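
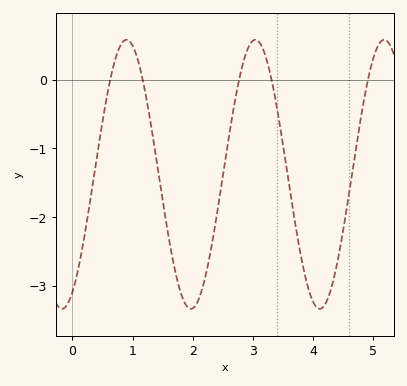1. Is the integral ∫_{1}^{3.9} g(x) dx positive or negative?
negative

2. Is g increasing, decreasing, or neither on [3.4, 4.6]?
neither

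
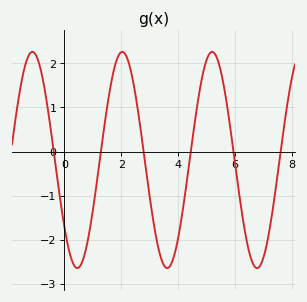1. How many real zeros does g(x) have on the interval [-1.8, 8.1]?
6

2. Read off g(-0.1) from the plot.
-1.3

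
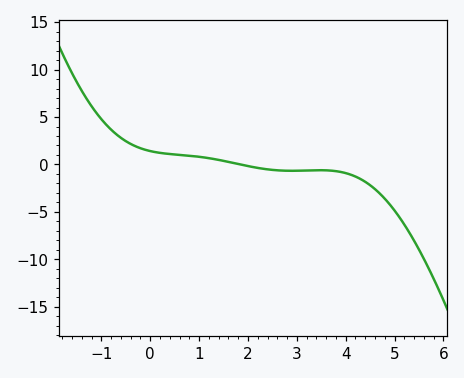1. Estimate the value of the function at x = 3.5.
-0.605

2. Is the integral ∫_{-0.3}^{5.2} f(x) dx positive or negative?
negative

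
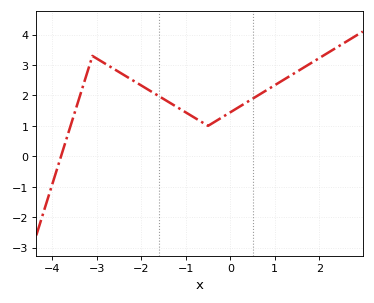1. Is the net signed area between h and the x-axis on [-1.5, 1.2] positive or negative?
positive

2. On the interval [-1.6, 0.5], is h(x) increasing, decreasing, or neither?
neither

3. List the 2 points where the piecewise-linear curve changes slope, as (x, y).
(-3.1, 3.3); (-0.5, 1)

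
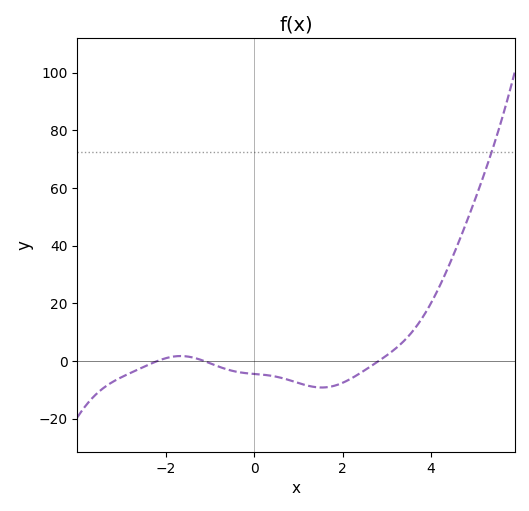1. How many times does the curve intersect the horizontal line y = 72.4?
1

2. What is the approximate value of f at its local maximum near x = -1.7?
2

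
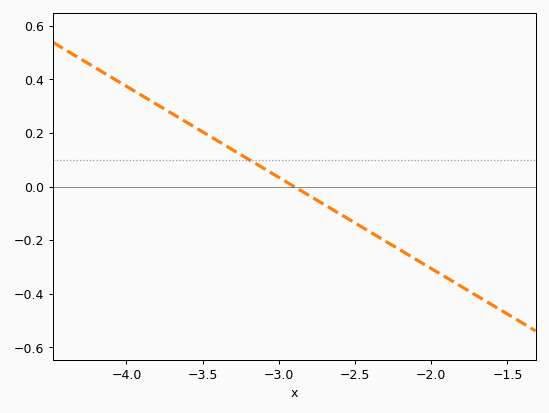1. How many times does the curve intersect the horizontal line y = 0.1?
1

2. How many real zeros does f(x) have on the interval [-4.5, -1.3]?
1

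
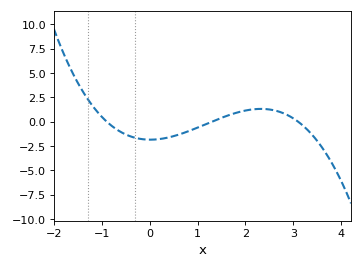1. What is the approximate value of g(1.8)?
1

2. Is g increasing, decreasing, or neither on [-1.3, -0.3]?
decreasing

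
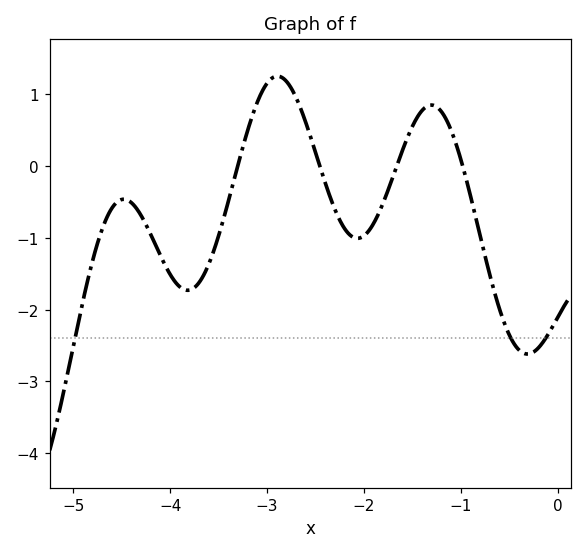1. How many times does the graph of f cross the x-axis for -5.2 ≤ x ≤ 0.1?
4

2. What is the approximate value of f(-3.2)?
0.5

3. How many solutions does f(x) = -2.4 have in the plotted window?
3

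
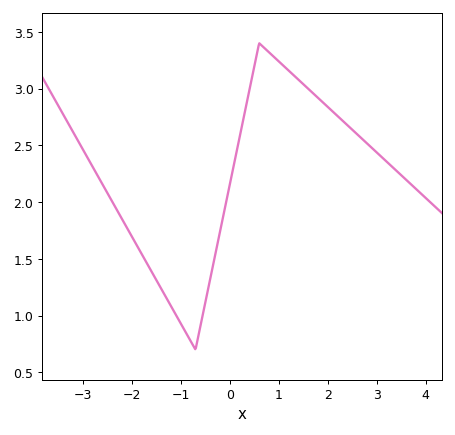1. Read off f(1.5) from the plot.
3.05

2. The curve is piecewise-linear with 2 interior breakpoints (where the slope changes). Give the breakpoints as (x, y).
(-0.7, 0.7); (0.6, 3.4)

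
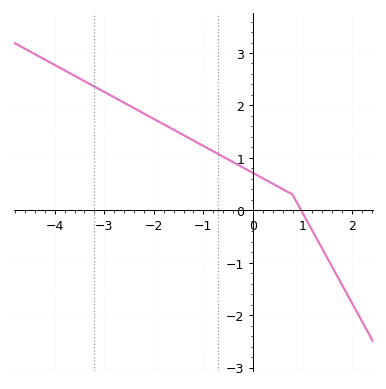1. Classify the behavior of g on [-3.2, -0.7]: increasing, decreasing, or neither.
decreasing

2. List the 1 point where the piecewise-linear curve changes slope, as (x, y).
(0.8, 0.3)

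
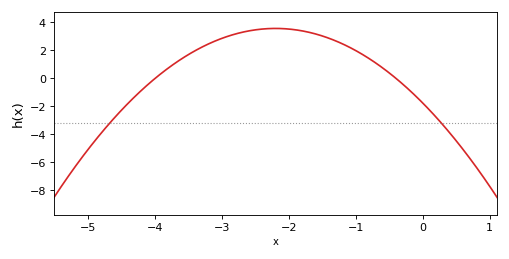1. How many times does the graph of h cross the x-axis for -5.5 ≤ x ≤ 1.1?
2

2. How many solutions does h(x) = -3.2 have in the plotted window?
2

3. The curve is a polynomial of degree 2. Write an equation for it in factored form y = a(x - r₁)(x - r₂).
y = -1.1(x + 4)(x + 0.4)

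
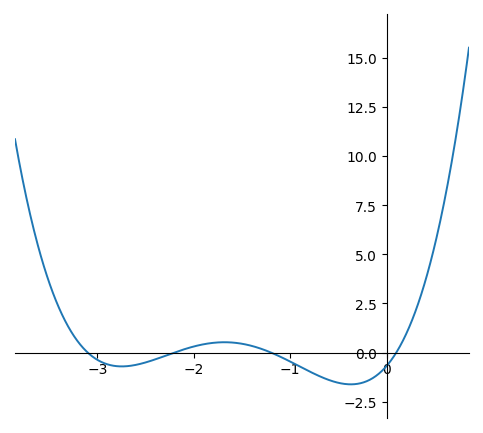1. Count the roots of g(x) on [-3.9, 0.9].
4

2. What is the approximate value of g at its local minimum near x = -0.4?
-1.6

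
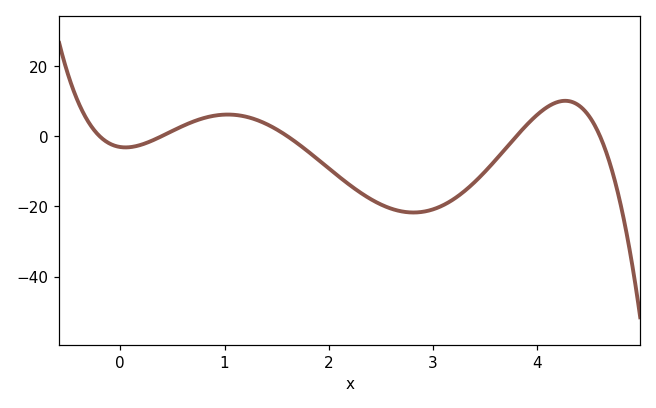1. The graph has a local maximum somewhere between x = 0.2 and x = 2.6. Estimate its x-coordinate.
1.03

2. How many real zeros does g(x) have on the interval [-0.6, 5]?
5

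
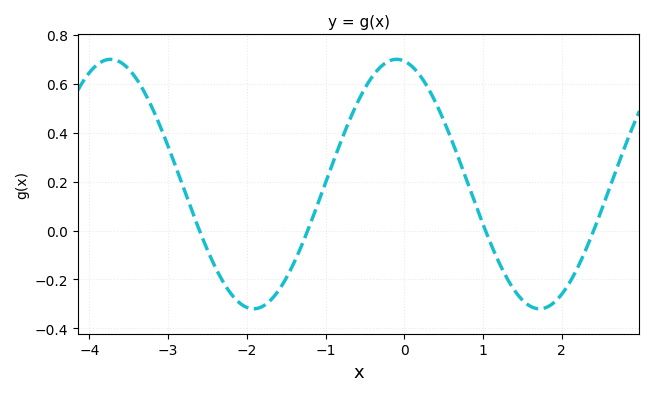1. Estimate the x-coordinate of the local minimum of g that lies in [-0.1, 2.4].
1.72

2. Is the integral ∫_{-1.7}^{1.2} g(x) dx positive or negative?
positive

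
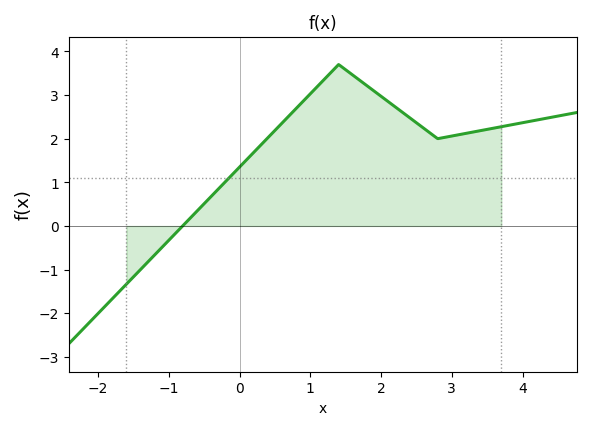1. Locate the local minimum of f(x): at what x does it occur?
2.8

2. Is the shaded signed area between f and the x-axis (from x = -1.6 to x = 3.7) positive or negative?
positive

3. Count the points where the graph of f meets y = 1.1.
1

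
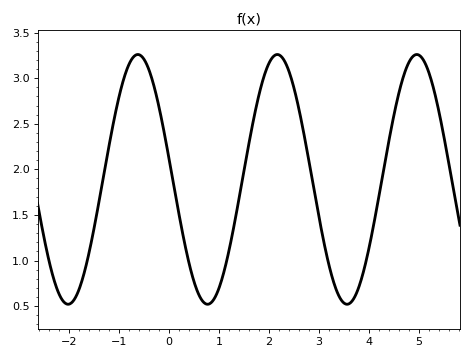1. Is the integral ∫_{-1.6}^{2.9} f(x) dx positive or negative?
positive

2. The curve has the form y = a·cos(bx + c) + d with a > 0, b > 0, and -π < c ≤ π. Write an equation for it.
y = 1.37cos(2.25x + 1.41) + 1.89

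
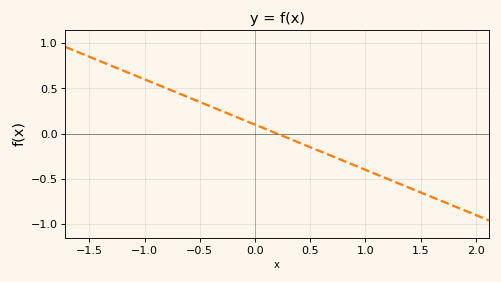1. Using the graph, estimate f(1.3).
-0.55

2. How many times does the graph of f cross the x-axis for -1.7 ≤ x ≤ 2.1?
1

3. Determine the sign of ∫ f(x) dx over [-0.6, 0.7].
positive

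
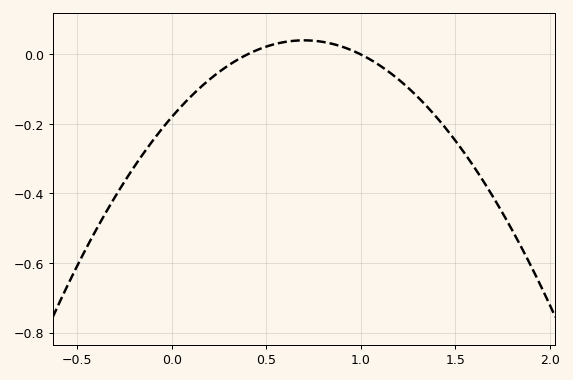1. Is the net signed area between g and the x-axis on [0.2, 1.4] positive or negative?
negative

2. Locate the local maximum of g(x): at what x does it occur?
0.7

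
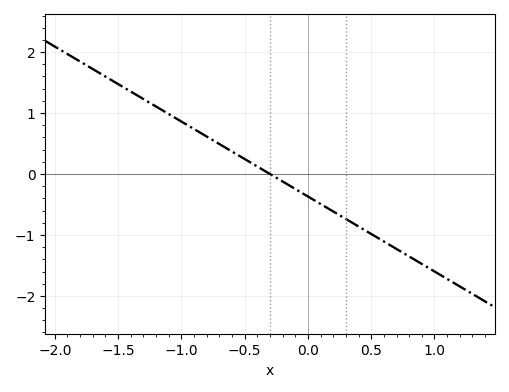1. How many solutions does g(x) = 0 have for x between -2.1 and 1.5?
1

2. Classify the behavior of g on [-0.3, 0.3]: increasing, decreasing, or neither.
decreasing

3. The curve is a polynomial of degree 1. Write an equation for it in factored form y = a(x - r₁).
y = -1.23(x + 0.3)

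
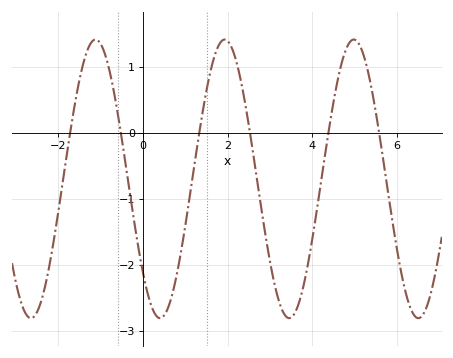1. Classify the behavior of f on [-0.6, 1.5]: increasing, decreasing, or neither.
neither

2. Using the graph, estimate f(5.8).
-1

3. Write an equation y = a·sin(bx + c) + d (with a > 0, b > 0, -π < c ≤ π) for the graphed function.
y = 2.11sin(2.1x - 2.4) - 0.7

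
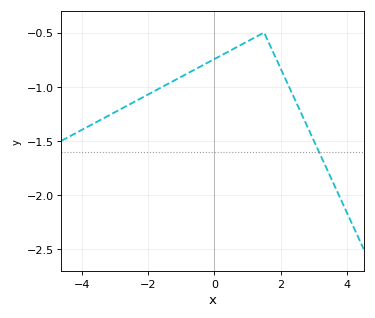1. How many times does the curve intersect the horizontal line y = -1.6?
1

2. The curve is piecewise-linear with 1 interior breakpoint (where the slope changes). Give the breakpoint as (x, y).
(1.5, -0.5)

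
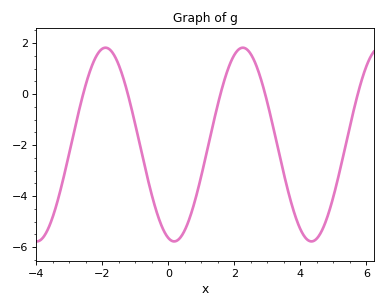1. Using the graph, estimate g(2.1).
1.8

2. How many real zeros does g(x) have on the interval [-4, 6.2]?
5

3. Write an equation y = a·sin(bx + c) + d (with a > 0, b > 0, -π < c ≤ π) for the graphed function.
y = 3.8sin(1.5x - 1.8) - 1.98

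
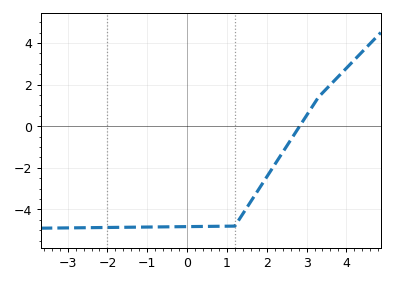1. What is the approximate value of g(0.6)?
-4.81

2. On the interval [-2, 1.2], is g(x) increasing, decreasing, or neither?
increasing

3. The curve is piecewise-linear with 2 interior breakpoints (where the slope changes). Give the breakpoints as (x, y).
(1.2, -4.8); (3.3, 1.4)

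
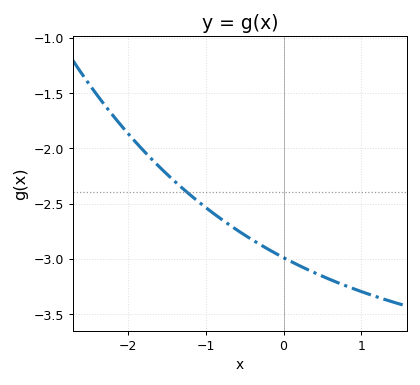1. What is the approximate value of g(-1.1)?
-2.48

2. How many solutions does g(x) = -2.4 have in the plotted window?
1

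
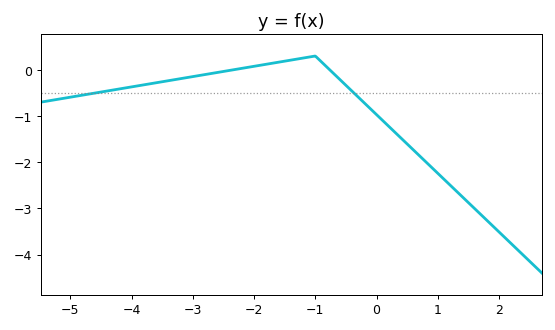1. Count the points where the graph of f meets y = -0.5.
2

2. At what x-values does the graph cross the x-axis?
-2.4, -0.8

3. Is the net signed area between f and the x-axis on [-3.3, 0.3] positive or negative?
negative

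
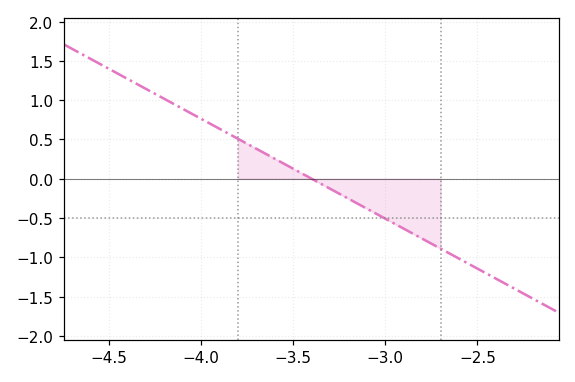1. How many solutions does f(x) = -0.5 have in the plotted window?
1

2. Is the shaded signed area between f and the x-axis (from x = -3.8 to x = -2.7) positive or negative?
negative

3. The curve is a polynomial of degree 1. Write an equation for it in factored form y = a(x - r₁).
y = -1.27(x + 3.4)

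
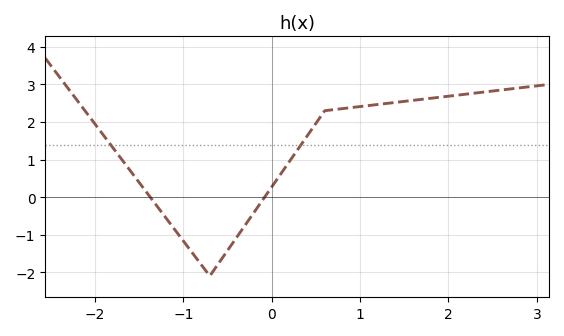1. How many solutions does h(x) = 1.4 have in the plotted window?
2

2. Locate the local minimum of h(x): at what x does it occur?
-0.7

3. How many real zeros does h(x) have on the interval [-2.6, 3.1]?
2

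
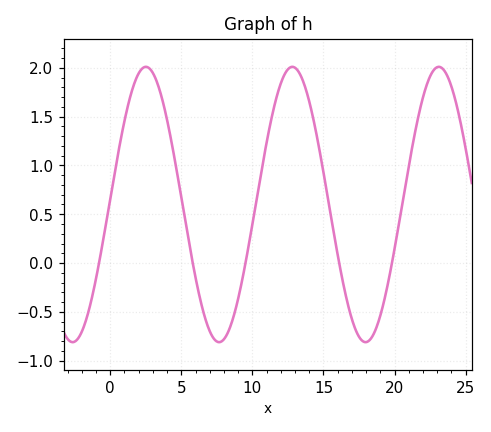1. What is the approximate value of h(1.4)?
1.7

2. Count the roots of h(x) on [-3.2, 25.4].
5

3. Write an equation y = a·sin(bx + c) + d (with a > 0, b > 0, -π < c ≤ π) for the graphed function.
y = 1.41sin(0.61x + 0.04) + 0.6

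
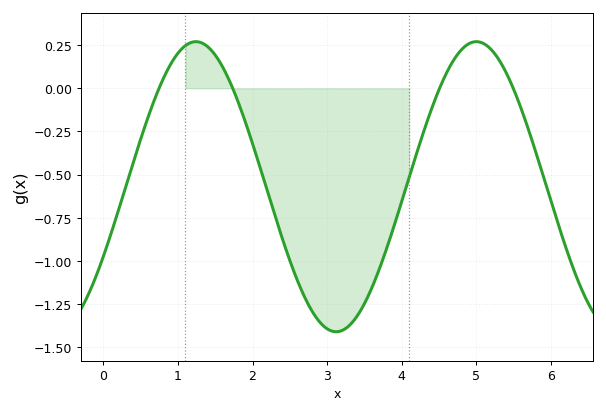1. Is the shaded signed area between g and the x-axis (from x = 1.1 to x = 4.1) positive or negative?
negative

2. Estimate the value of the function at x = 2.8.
-1.3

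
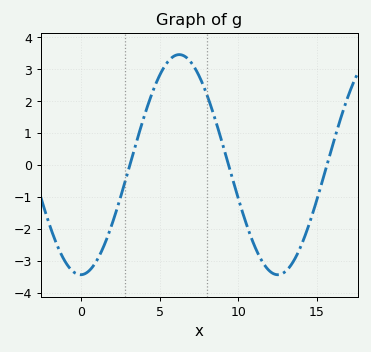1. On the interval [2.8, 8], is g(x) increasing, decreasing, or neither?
neither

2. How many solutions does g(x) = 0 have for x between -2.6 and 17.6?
3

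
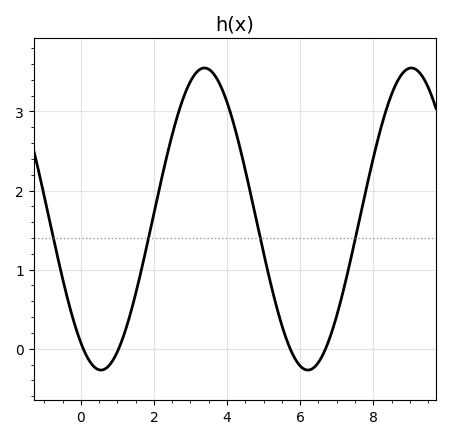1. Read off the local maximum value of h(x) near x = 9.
3.5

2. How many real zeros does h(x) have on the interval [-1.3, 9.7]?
4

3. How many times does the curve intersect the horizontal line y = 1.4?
4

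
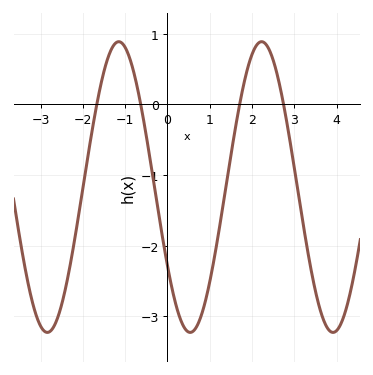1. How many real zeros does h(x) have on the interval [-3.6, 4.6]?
4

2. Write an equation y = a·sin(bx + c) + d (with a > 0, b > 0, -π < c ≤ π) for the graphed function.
y = 2.06sin(1.9x - 2.6) - 1.17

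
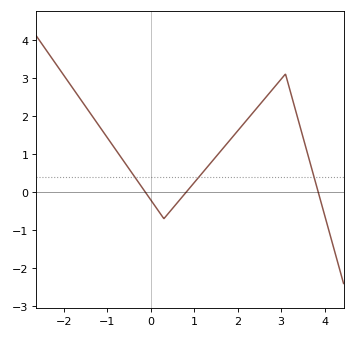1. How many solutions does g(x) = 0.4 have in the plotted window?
3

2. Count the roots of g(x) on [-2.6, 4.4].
3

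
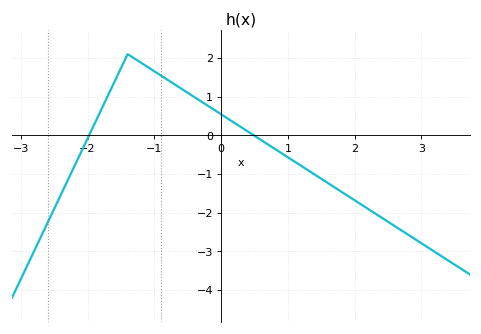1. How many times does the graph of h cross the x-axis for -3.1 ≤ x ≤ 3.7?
2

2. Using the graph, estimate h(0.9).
-0.5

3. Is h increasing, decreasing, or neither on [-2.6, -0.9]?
neither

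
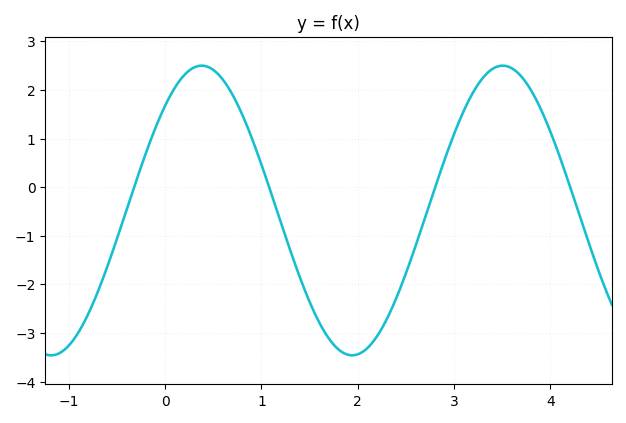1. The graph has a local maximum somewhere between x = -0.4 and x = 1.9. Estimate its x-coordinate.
0.379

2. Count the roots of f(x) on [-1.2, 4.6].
4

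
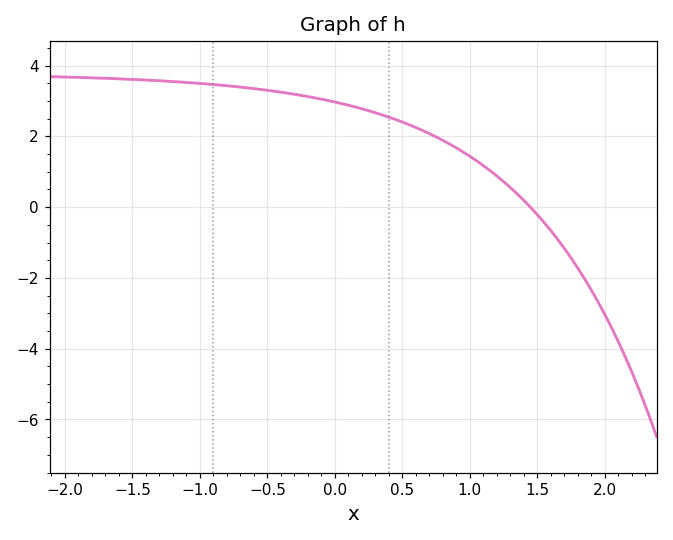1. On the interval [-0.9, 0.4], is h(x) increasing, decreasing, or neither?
decreasing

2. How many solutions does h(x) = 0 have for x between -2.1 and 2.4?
1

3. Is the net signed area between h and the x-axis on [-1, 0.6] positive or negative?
positive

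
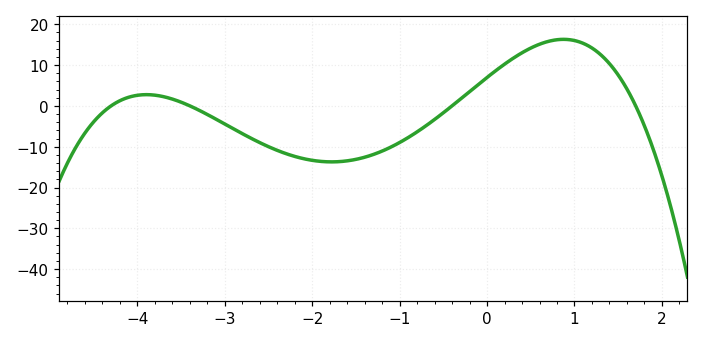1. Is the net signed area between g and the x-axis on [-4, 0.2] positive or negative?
negative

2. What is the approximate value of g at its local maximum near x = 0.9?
16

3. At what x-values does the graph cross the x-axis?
-4.3, -3.4, -0.4, 1.7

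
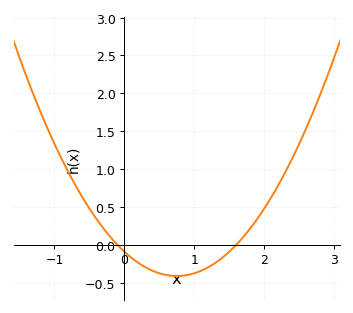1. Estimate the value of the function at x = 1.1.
-0.342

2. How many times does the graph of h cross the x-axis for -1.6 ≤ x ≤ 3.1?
2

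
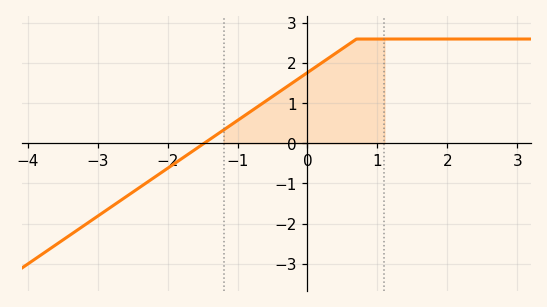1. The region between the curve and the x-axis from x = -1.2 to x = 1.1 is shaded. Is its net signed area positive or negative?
positive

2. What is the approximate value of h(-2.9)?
-1.7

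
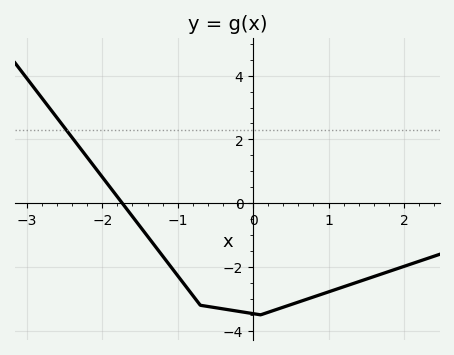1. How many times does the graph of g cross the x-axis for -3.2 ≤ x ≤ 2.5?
1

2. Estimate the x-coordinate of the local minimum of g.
0.099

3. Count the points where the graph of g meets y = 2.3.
1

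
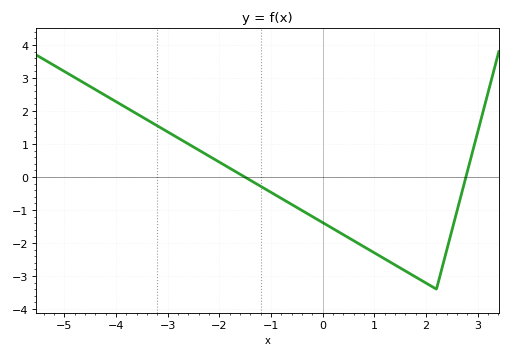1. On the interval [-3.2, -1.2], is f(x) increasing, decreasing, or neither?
decreasing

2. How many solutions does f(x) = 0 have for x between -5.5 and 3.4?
2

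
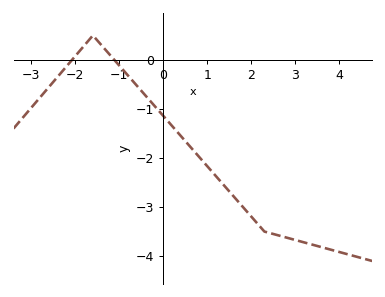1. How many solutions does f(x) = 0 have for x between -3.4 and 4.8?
2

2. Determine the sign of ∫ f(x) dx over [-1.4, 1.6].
negative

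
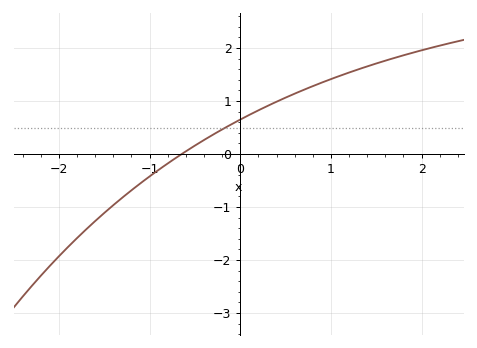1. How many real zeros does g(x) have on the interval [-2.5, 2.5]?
1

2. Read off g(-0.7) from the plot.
-0.062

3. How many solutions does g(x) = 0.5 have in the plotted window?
1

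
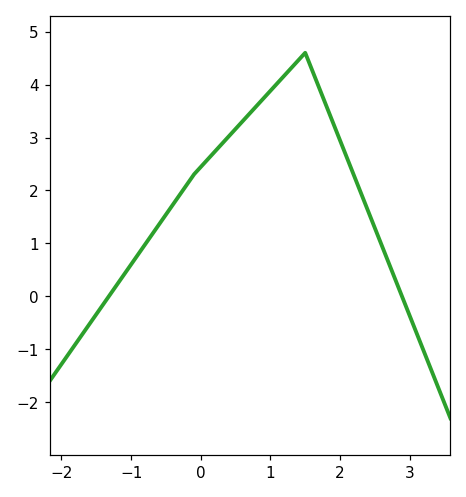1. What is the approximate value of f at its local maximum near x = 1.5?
4.6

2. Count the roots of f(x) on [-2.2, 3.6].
2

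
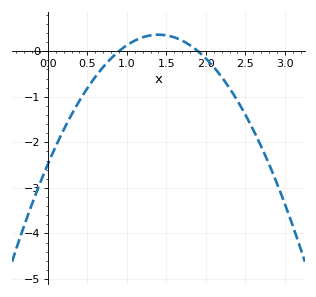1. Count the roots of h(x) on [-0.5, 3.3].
2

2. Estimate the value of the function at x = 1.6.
0.3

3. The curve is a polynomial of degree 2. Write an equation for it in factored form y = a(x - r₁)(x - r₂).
y = -1.45(x - 0.9)(x - 1.9)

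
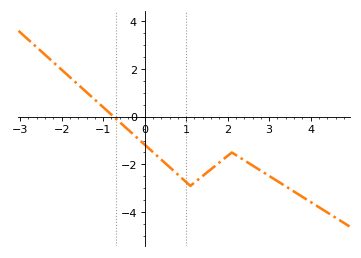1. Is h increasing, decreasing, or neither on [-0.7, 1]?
decreasing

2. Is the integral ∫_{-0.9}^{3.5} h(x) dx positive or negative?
negative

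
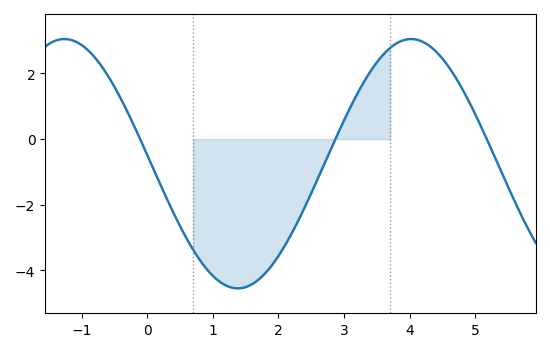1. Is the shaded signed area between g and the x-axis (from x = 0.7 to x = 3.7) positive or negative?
negative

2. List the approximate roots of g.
-0.1, 2.9, 5.2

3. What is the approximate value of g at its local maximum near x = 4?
3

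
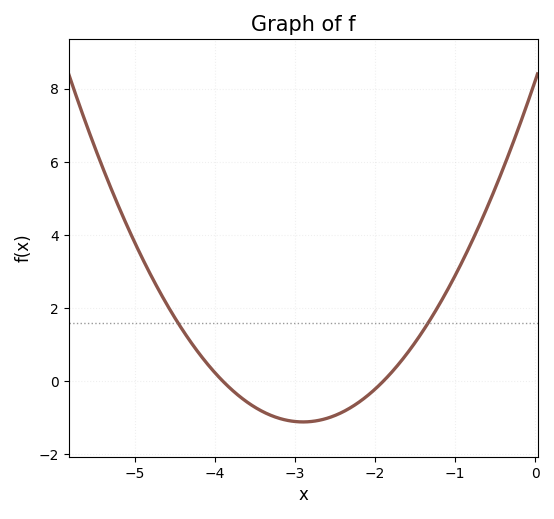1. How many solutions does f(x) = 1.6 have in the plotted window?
2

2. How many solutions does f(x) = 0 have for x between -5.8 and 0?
2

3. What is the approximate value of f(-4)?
0.2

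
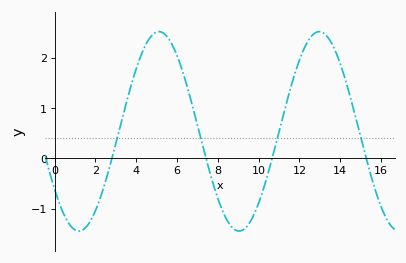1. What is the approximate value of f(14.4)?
1.36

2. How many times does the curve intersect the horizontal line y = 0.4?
4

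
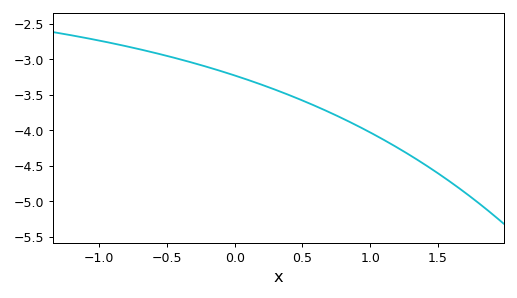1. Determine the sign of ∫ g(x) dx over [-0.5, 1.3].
negative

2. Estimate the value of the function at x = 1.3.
-4.36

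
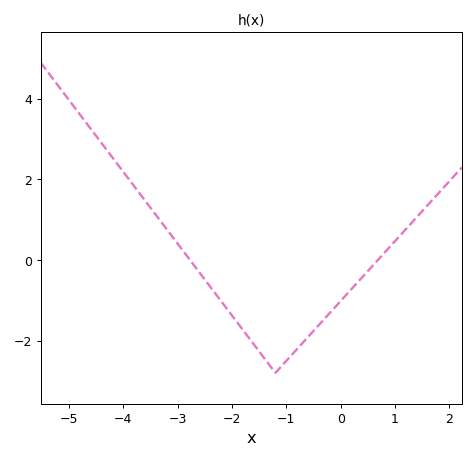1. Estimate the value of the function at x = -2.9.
0.232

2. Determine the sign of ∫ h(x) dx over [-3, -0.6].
negative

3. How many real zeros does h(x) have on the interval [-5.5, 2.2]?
2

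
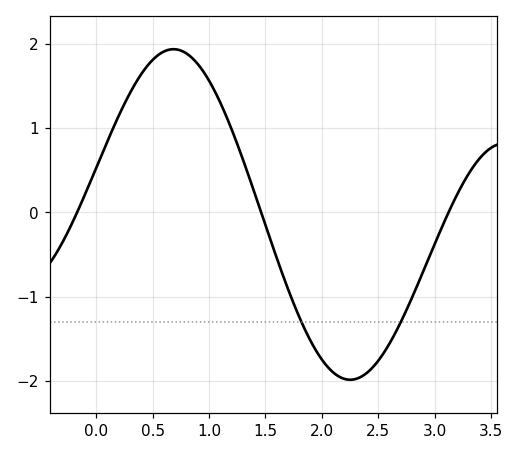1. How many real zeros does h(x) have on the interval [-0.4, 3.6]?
3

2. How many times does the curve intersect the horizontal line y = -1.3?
2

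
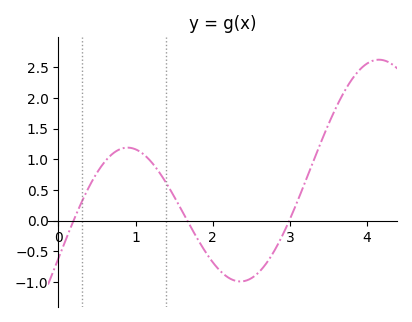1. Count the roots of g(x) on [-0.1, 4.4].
3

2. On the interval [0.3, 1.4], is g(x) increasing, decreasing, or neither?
neither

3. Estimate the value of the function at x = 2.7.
-0.684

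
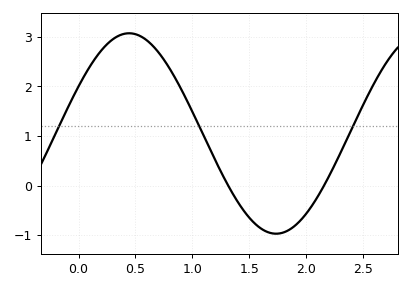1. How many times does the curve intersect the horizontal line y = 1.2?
3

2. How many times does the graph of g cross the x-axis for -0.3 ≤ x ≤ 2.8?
2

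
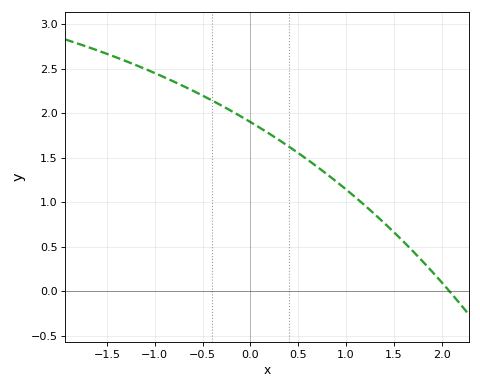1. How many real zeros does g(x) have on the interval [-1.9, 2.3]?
1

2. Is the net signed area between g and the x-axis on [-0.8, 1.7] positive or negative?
positive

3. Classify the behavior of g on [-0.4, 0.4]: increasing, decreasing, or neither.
decreasing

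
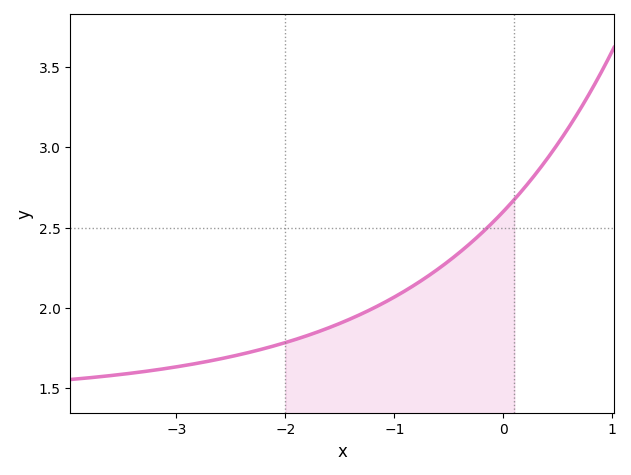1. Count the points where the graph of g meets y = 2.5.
1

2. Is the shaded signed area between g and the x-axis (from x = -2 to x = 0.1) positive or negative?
positive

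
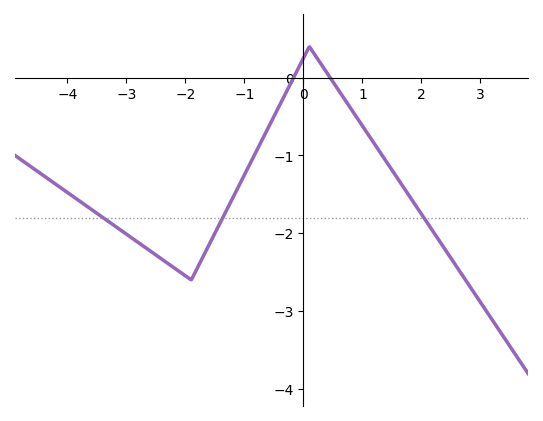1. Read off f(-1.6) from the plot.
-2.15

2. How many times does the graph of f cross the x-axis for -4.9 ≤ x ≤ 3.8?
2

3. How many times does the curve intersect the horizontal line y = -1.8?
3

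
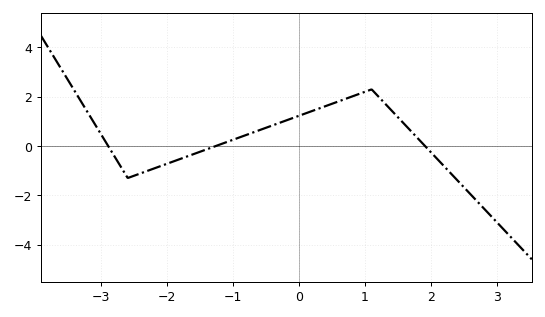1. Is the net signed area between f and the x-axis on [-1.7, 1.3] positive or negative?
positive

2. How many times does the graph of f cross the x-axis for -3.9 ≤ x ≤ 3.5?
3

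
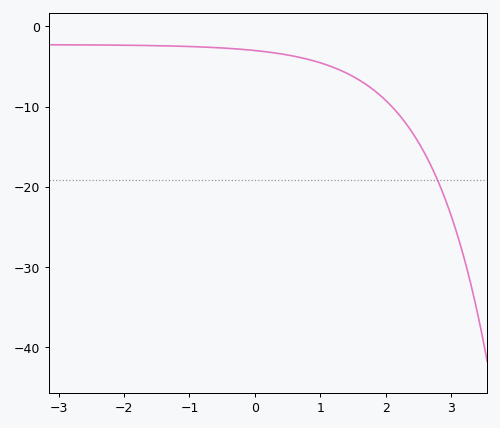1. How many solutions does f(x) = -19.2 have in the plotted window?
1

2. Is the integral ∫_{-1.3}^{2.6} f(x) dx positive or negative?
negative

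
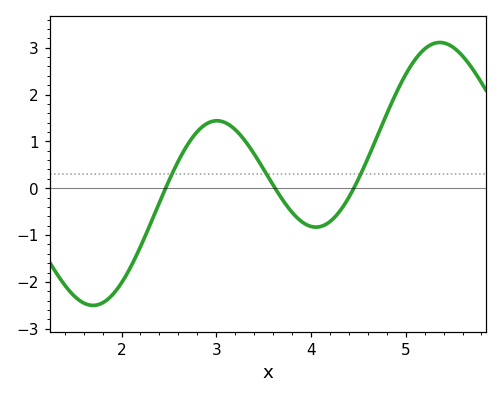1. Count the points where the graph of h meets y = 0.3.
3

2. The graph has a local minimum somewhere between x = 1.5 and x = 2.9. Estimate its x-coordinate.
1.7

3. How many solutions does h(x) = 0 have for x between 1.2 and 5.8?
3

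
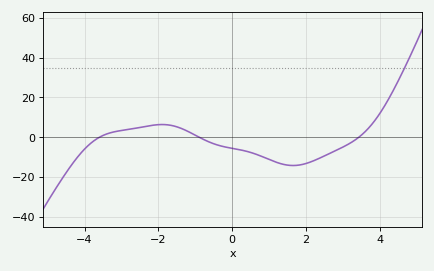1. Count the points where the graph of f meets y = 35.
1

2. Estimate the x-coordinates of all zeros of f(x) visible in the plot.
-3.6, -0.8, 3.4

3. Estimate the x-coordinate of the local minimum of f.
1.6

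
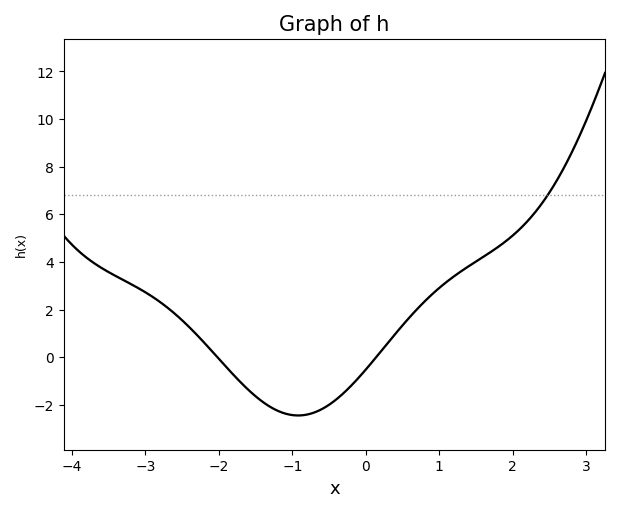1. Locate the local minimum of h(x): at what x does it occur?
-0.9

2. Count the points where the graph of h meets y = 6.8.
1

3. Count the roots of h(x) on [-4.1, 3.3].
2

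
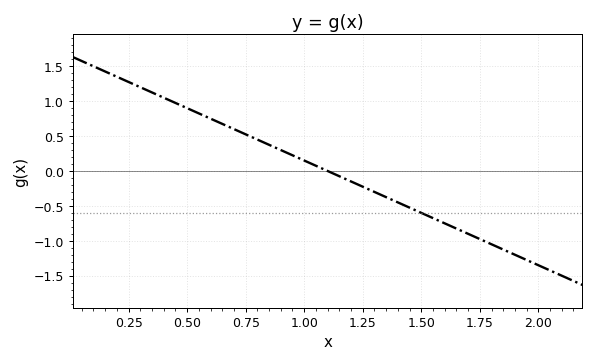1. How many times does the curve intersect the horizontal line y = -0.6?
1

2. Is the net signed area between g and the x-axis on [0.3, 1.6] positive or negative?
positive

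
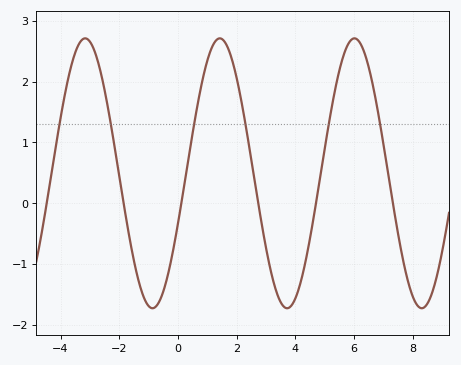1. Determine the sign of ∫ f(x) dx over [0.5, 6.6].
positive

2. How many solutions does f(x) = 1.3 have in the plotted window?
6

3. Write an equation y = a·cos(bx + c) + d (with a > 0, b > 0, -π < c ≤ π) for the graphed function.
y = 2.22cos(1.4x - 2) + 0.49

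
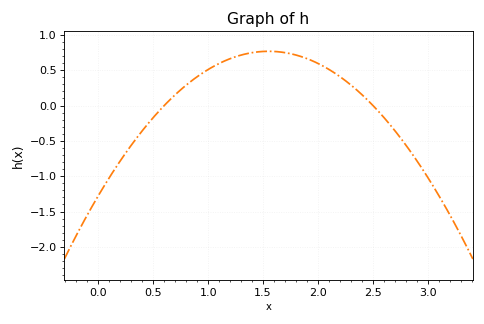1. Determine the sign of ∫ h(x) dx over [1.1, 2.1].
positive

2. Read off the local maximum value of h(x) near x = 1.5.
0.75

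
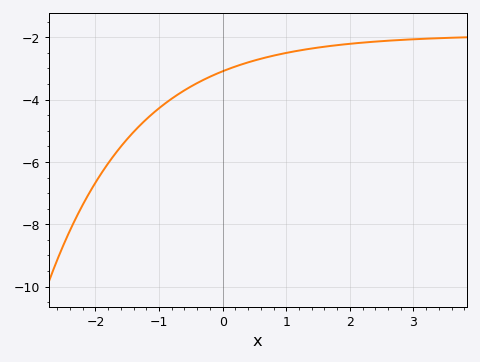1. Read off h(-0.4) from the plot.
-3.47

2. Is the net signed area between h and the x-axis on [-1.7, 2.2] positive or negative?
negative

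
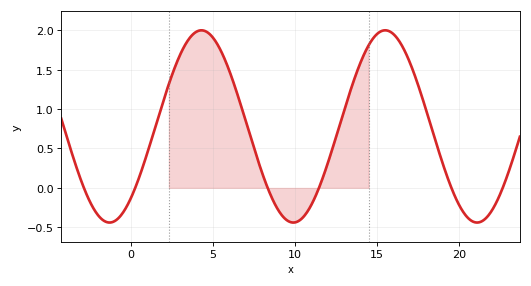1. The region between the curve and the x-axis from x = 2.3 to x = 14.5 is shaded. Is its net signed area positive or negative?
positive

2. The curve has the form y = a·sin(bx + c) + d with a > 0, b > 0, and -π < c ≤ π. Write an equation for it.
y = 1.22sin(0.56x - 0.832) + 0.78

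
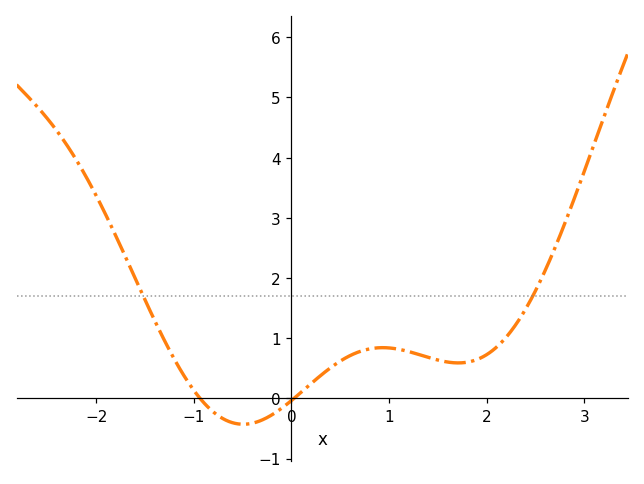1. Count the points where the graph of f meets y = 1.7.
2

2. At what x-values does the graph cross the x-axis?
-0.938, 0.027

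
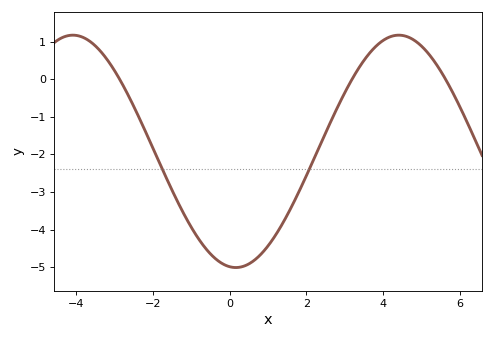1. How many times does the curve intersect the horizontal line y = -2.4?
2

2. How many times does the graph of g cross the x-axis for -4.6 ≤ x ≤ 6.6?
3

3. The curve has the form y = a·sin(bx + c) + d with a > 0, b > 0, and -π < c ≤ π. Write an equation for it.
y = 3.09sin(0.74x - 1.7) - 1.92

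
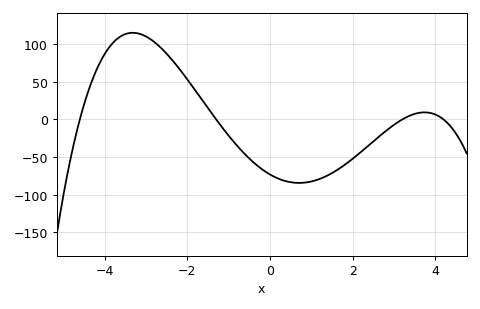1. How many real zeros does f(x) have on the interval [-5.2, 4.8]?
4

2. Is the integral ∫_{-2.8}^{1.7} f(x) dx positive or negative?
negative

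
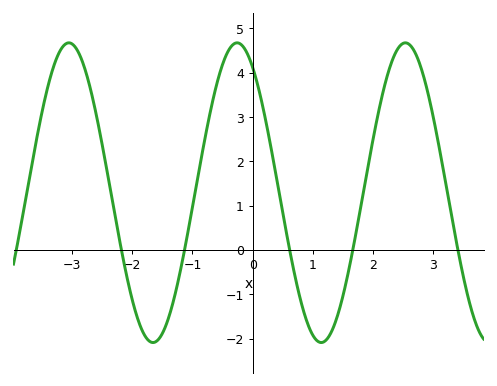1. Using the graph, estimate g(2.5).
4.7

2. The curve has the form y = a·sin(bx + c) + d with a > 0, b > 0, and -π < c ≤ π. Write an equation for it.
y = 3.38sin(2.2x + 2.2) + 1.29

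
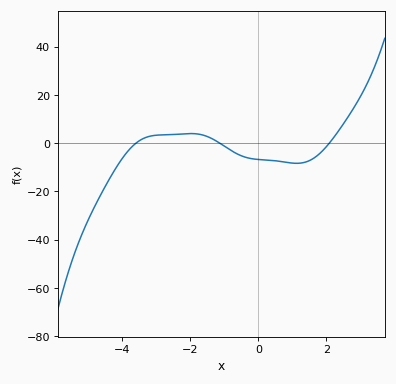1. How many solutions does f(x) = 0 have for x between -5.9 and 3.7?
3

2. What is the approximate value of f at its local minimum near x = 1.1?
-8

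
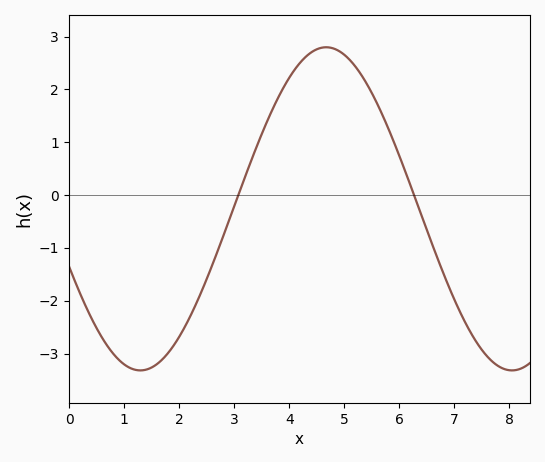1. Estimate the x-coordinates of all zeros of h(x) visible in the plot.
3, 6.2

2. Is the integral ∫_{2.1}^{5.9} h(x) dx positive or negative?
positive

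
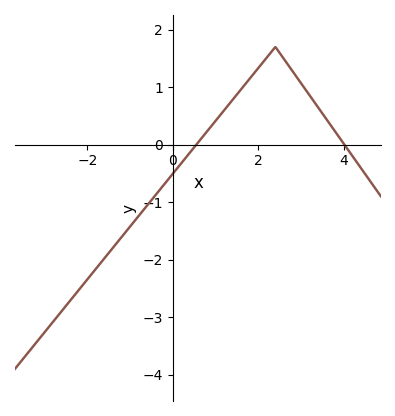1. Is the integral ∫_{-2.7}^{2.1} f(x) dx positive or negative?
negative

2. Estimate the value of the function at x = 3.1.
0.962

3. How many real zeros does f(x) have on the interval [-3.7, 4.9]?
2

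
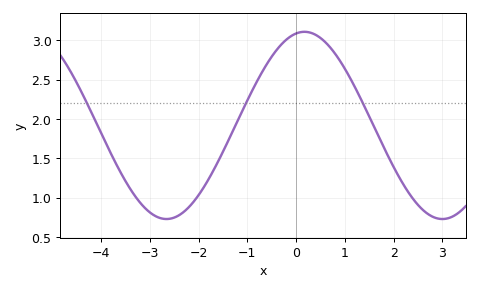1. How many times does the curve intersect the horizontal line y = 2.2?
3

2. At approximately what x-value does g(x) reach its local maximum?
0.2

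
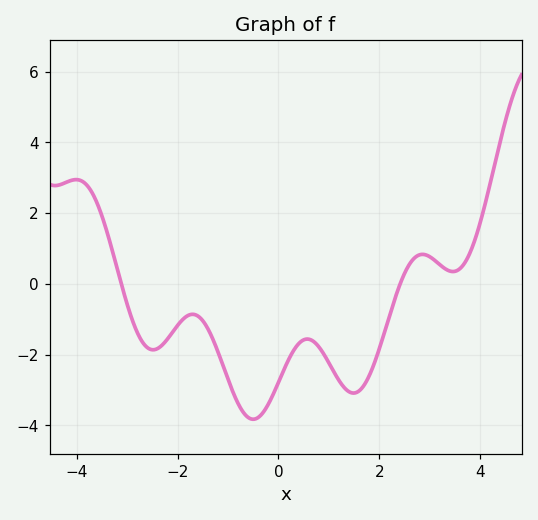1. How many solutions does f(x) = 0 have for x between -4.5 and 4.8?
2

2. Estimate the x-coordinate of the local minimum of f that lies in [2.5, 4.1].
3.46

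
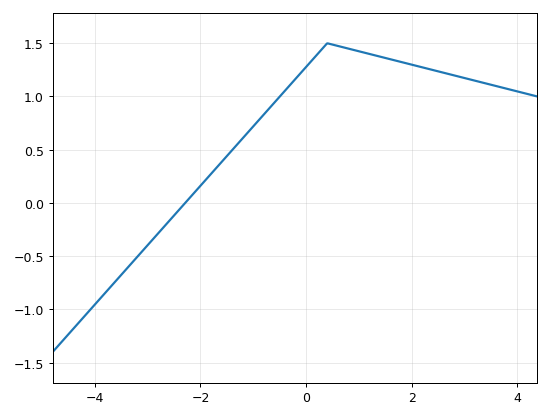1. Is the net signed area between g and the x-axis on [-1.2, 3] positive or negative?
positive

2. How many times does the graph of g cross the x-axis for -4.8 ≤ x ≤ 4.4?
1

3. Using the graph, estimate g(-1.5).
0.44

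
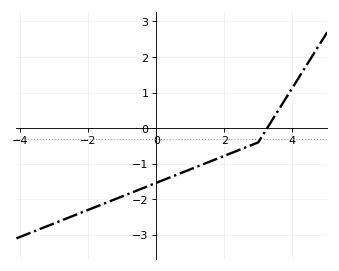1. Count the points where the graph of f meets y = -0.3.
1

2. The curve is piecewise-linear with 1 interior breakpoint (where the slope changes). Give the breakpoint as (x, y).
(3, -0.4)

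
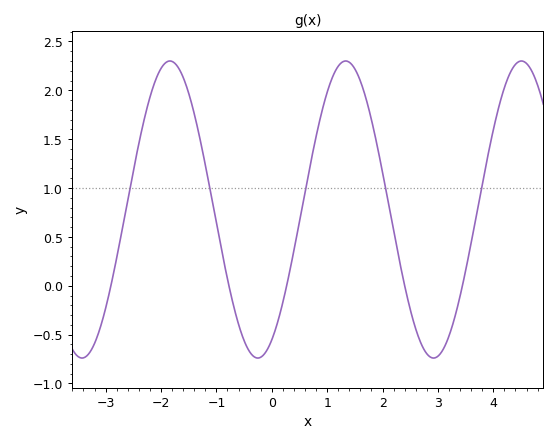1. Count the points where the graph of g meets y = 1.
5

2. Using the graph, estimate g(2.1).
0.861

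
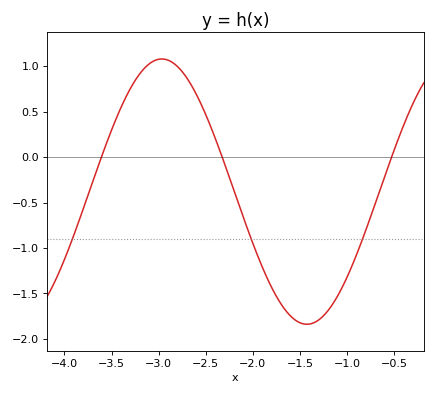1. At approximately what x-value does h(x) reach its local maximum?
-2.97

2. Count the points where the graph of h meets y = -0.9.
3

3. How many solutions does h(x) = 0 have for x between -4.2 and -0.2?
3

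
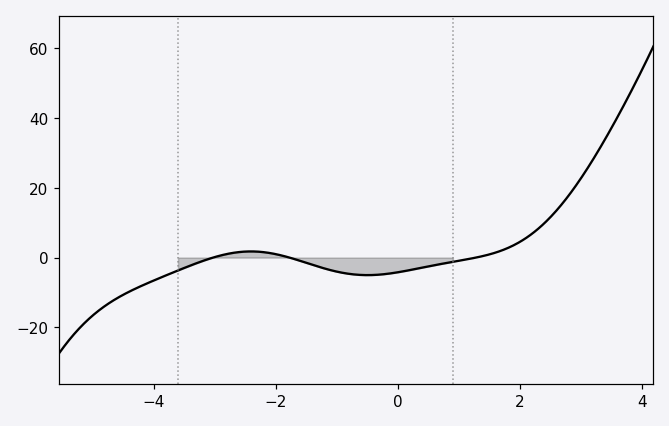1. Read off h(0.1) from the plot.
-3.89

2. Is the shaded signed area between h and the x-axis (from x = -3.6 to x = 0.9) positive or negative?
negative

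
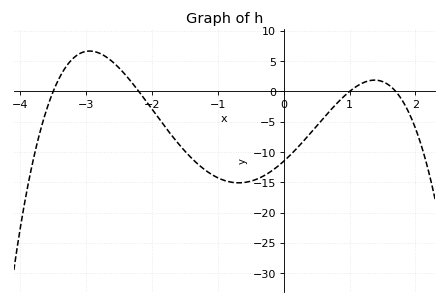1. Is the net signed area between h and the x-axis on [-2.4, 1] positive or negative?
negative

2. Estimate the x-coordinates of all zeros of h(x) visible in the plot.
-3.5, -2.2, 1, 1.7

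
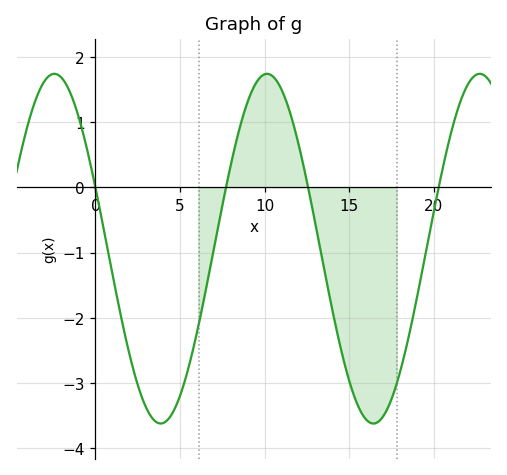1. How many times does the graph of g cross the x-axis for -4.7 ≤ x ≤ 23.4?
4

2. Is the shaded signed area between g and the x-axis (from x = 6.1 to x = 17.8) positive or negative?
negative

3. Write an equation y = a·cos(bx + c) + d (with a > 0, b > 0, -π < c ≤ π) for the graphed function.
y = 2.68cos(0.5x + 1.21) - 0.94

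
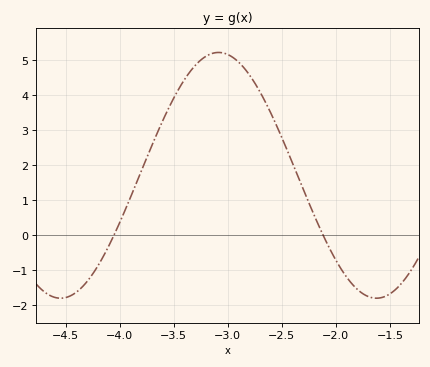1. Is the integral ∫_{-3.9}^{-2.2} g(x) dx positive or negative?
positive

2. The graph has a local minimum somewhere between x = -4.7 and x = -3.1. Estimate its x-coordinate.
-4.55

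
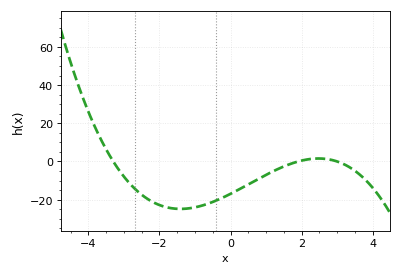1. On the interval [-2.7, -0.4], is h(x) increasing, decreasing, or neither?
neither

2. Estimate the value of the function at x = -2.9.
-10.2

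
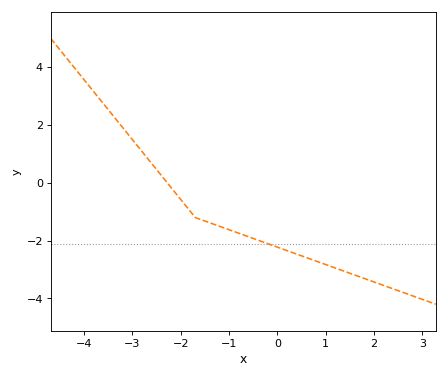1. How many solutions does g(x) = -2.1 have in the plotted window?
1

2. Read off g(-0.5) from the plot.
-2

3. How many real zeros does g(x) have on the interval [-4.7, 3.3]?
1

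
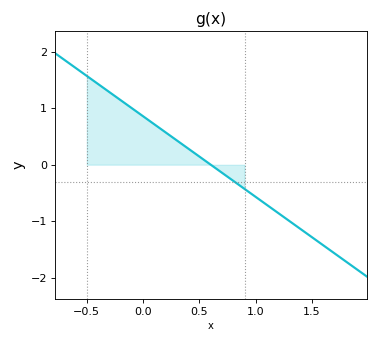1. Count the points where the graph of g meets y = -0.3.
1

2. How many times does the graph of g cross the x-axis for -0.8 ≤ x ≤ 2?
1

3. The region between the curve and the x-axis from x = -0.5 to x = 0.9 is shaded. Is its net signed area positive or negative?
positive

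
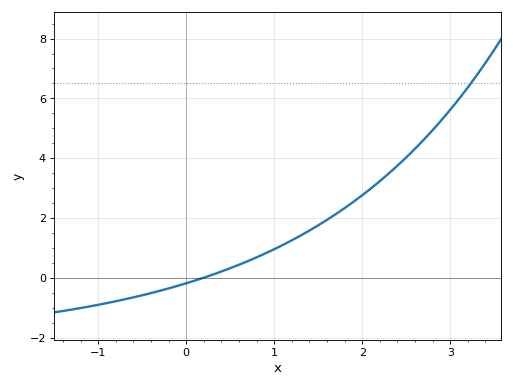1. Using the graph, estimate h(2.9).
5.27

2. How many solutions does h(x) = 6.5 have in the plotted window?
1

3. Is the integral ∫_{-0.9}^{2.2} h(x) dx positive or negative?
positive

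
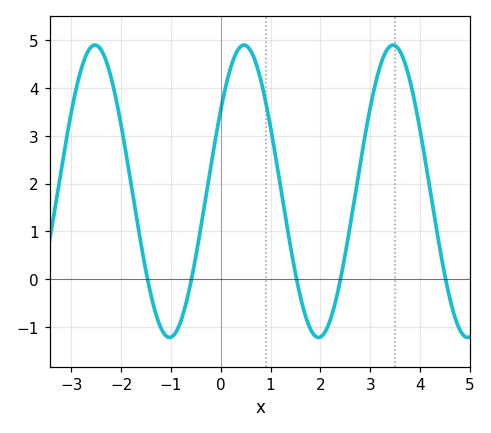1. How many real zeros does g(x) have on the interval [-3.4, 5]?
5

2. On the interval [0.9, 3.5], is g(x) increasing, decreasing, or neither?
neither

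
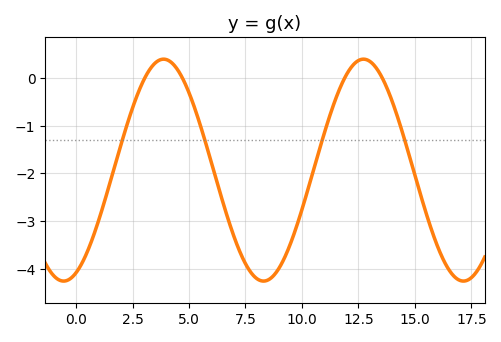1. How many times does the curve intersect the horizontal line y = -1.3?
4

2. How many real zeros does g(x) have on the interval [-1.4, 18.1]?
4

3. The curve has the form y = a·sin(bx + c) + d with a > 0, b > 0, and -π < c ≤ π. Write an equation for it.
y = 2.32sin(0.71x - 1.2) - 1.93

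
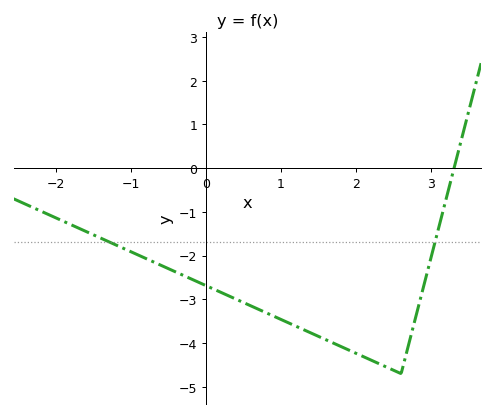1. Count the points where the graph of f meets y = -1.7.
2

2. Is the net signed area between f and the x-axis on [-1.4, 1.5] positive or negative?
negative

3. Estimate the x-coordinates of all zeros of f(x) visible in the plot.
3.3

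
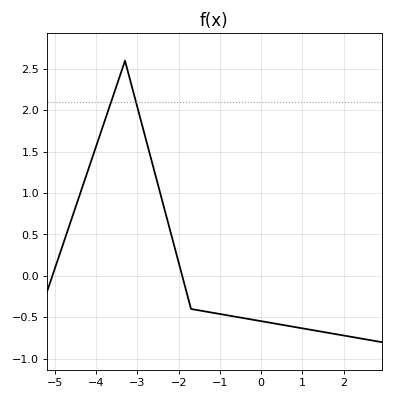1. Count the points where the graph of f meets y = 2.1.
2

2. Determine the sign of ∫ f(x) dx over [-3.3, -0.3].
positive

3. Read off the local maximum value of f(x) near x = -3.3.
2.6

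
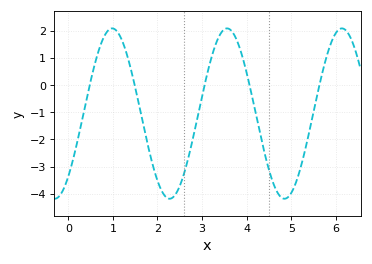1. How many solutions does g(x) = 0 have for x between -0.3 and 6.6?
5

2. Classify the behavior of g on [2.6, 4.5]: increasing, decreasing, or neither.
neither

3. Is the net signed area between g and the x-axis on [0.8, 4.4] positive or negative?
negative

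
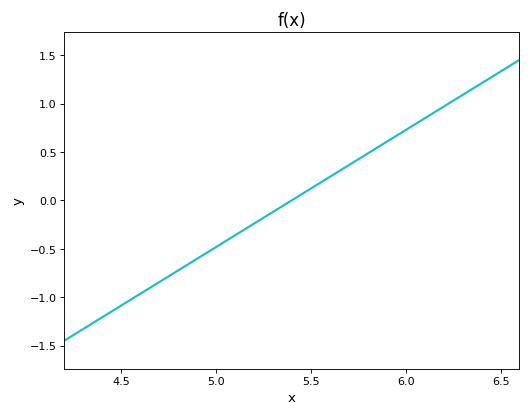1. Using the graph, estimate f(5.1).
-0.363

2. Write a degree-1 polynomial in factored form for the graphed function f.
y = 1.21(x - 5.4)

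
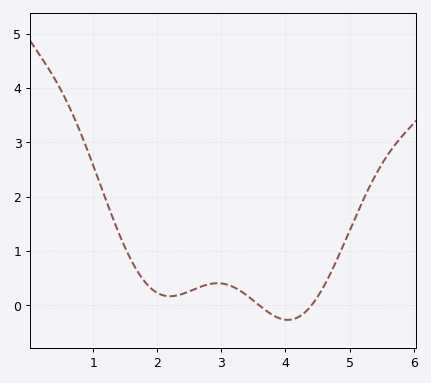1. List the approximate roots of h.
3.59, 4.41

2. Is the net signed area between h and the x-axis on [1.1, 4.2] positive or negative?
positive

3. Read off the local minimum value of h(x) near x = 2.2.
0.168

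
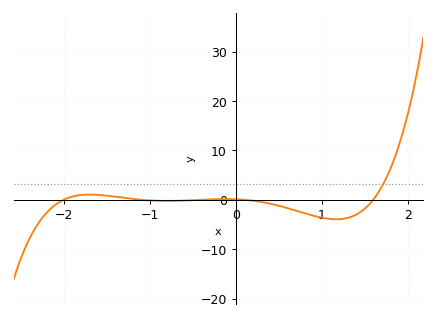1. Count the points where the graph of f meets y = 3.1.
1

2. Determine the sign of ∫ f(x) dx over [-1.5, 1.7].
negative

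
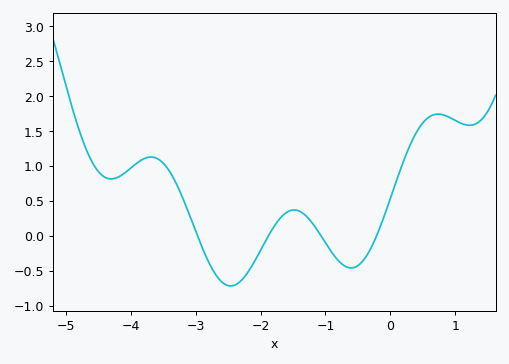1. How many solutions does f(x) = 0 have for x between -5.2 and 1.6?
4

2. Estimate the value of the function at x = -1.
-0.099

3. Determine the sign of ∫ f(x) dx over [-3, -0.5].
negative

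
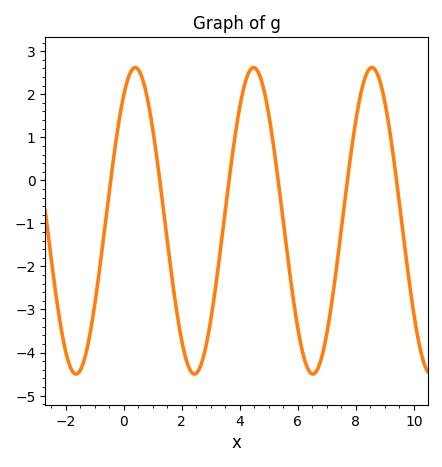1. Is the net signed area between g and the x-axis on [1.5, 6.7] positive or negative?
negative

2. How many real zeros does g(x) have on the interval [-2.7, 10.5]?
6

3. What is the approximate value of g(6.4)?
-4.44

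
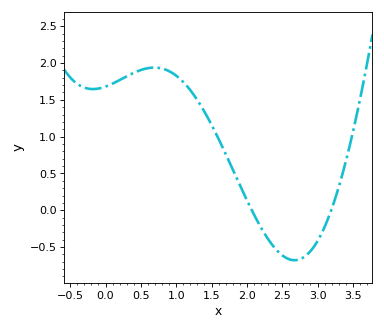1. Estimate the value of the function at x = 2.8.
-0.65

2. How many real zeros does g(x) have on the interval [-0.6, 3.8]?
2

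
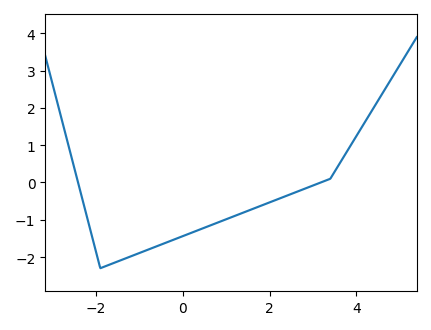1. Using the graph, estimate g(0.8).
-1.1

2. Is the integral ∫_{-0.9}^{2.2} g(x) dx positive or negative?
negative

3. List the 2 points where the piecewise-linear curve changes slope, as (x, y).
(-1.9, -2.3); (3.4, 0.1)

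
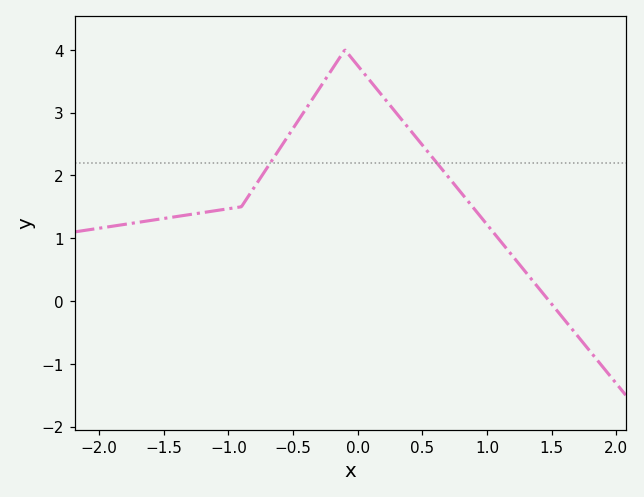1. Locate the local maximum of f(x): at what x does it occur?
-0.099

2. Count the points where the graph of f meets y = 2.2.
2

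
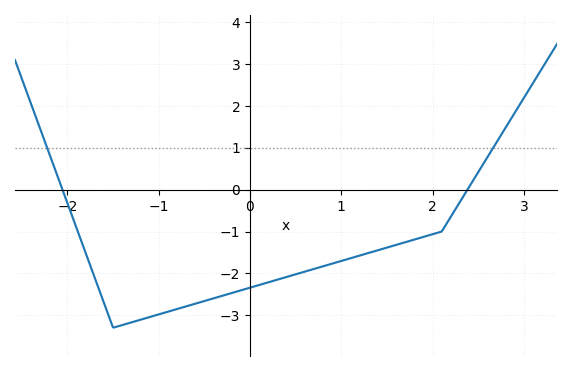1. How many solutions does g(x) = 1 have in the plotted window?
2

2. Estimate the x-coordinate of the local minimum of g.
-1.5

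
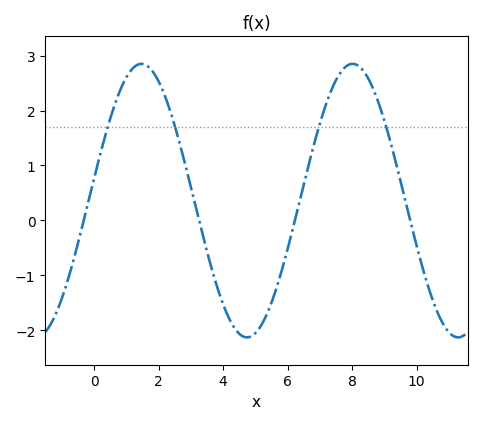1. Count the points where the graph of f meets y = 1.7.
4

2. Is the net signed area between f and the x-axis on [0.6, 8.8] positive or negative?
positive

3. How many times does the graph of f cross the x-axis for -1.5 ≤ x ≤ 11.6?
4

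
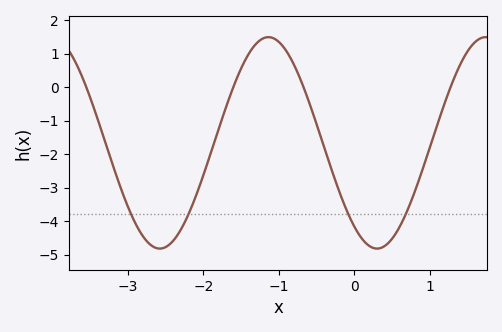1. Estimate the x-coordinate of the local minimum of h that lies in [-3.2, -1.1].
-2.58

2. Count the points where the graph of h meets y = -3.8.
4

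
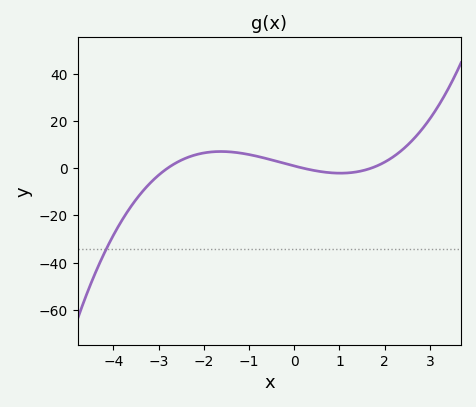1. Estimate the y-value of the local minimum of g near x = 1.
-2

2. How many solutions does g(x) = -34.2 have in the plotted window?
1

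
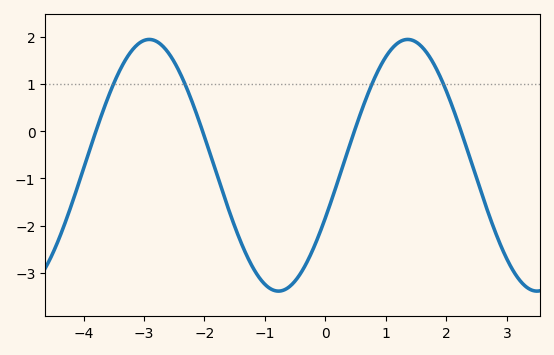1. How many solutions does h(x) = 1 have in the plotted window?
4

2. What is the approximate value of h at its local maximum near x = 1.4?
1.9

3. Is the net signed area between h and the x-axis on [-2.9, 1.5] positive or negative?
negative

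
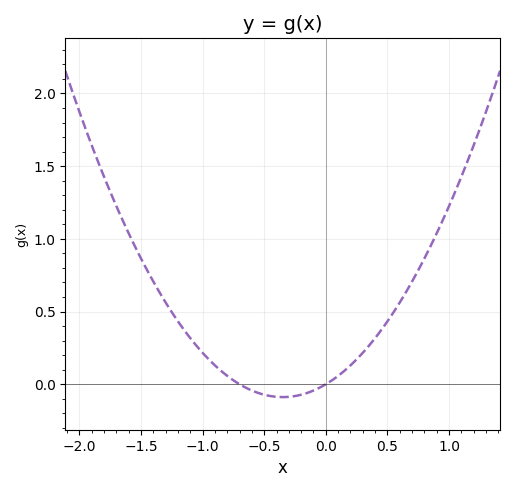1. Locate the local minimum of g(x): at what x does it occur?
-0.35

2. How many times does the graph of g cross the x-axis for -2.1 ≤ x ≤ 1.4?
2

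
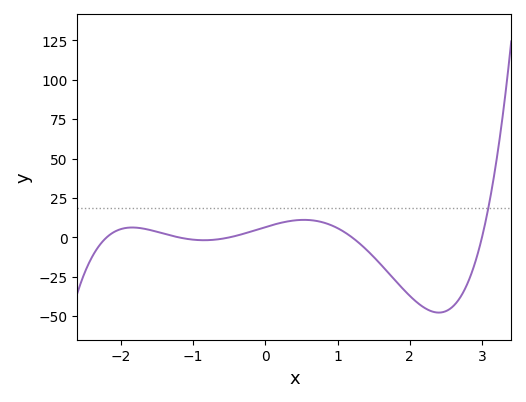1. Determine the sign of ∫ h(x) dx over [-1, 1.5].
positive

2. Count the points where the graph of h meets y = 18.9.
1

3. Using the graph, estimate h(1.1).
4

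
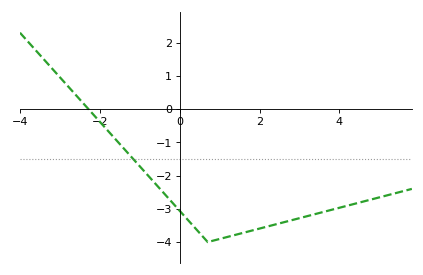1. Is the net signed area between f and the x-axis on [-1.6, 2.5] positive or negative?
negative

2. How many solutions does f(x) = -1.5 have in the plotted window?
1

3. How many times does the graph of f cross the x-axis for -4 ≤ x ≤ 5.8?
1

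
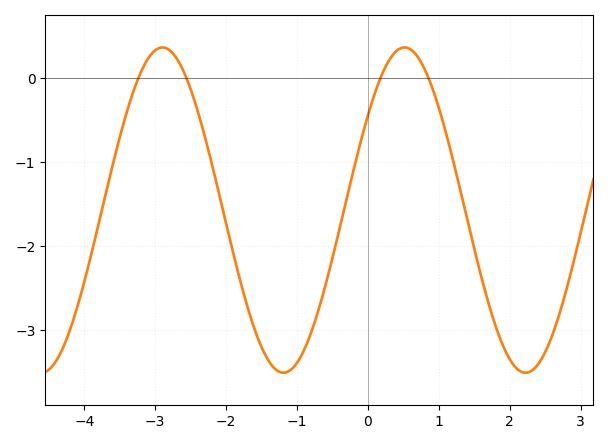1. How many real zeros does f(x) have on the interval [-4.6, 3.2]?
4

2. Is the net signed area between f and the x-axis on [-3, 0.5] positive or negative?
negative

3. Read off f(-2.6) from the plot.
0.085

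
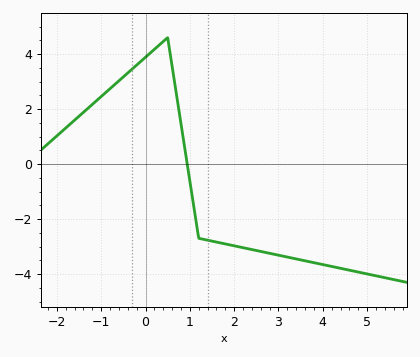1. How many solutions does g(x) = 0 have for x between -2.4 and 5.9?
1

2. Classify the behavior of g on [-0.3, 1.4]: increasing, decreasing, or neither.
neither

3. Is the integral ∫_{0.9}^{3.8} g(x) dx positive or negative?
negative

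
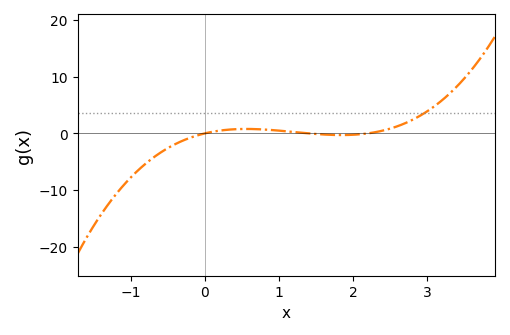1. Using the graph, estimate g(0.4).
1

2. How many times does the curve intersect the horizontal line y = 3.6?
1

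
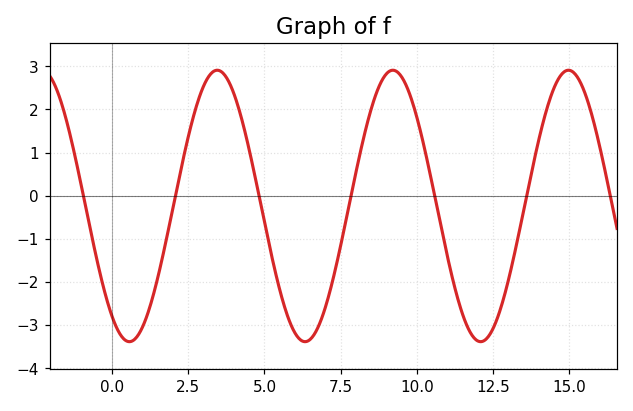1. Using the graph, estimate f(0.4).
-3.34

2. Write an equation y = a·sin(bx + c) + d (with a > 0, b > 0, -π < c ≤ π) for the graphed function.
y = 3.15sin(1.09x - 2.19) - 0.24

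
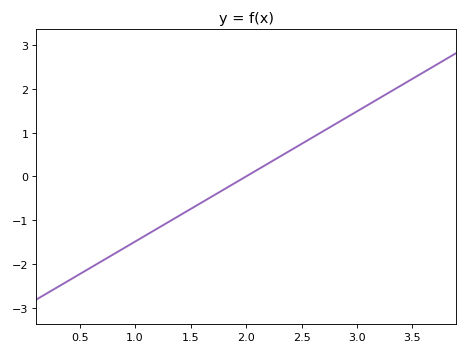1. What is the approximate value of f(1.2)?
-1.2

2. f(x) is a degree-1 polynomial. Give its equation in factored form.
y = 1.49(x - 2)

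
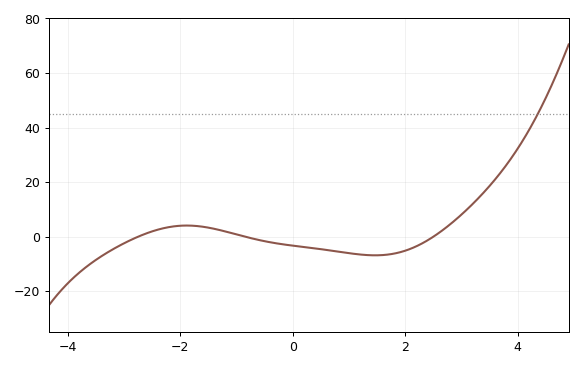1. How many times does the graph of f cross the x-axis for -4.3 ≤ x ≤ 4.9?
3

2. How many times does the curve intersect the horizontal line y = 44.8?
1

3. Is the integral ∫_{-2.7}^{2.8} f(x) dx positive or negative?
negative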